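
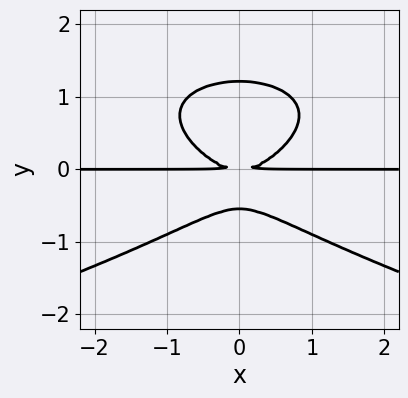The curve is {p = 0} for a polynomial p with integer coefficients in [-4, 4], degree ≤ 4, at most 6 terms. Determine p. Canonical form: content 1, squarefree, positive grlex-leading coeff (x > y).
3*y^4 + 2*x^2*y - 2*y^3 - 2*y^2

Degree: a generic line meets the curve in up to 4 points, so deg p = 4.
Symmetries: it's symmetric under x → −x, forcing even powers of x.
Observable constraints: the visible x-axis segment lies entirely on the curve.
Putting this together gives p.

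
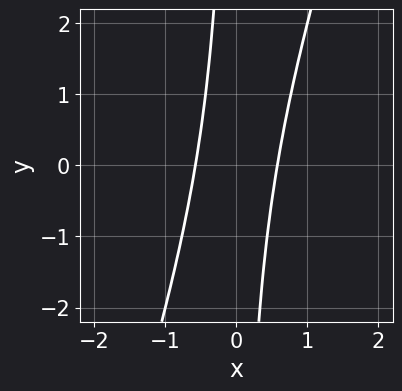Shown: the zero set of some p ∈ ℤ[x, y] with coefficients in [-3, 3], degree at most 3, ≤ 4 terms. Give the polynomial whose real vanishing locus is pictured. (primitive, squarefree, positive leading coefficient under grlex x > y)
1. The degree is 2 — no degree-1 curve has this shape.
2. From the axis intercepts and sections: the curve avoids every integer y-axis point in the box.
3. Assembling these constraints gives the stated polynomial.

3*x^2 - x*y - 1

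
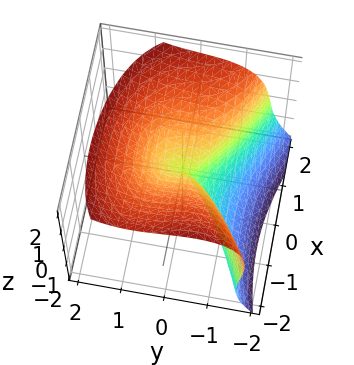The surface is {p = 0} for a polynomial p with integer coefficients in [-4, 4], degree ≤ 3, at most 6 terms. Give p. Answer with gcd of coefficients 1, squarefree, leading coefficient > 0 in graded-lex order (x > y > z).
x*y*z + 3*y^3 - 2*z^3 + 3*x^2

First, the degree is 3 — a generic line meets the surface in up to 3 points.
Next, reading off the gridlines: it crosses the y-axis at the gridline y = 0; it crosses the z-axis at the gridline z = 0; it crosses the x-axis at the gridline x = 0.
Finally, the integer polynomial consistent with all of this is the stated p.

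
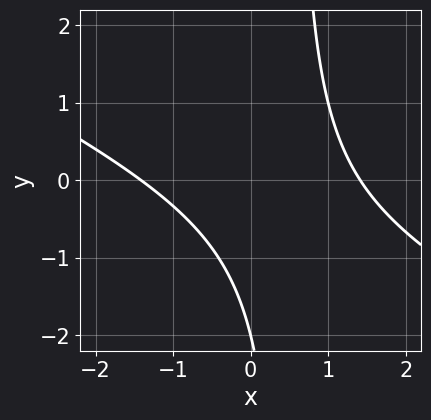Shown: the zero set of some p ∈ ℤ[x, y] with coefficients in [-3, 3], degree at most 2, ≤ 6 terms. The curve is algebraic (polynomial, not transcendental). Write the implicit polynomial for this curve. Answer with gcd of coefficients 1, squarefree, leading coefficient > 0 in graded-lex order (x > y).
x^2 + 2*x*y - y - 2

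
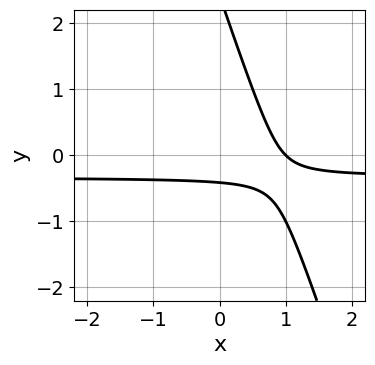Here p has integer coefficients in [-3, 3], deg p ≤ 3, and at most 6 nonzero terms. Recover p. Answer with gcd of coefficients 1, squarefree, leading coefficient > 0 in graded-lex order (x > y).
The degree is 2 — a generic line meets the curve in up to 2 points.
Observable constraints: it meets the x-axis at x = 1 (among the integer gridlines).
Assembling these constraints gives the stated polynomial.

3*x*y + y^2 + x - 2*y - 1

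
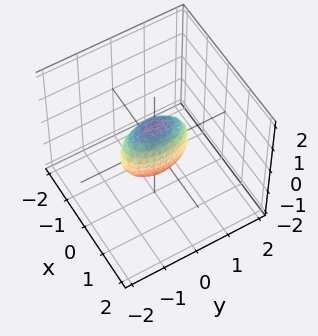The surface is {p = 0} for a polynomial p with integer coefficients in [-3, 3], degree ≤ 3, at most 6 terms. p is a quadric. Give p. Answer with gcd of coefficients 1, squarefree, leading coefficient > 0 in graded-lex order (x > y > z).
3*x^2 + y^2 + z^2 - 1

First, the degree is 2 — a closed, bounded, convex surface; a quadric.
Next, symmetries: the x ↦ −x reflection is a symmetry, so x appears only in even powers; it's symmetric under z → −z, forcing even powers of z; the y ↦ −y reflection is a symmetry, so y appears only in even powers.
Next, observable constraints: among the integer gridlines, it crosses the z-axis at z ∈ {-1, 1}; among the integer gridlines, it crosses the y-axis at y ∈ {-1, 1}.
Finally, together with the visible shape, these determine p as stated.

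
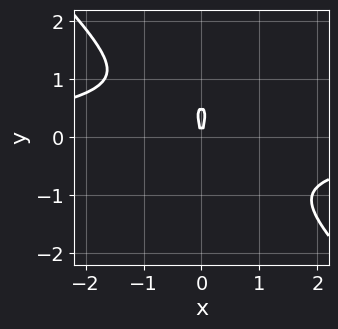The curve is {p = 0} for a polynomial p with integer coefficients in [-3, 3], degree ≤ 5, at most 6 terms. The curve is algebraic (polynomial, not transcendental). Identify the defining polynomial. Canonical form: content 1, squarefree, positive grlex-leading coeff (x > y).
1. The degree is 4 — no degree-3 curve has this shape.
2. Against the integer gridlines: it crosses the y-axis at the gridline y = 0; one x-axis crossing is at x = 0.
3. Together with the visible shape, these determine p as stated.

2*x^3*y + 2*y^4 - y^3 + 3*x^2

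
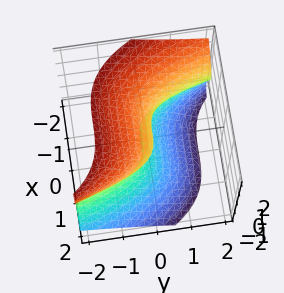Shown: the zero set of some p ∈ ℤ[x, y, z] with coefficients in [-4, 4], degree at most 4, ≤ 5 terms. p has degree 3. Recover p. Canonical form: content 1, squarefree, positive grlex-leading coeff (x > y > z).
2*x^3 + 3*y*z^2 + 3*z^3 + 3*y - 2*z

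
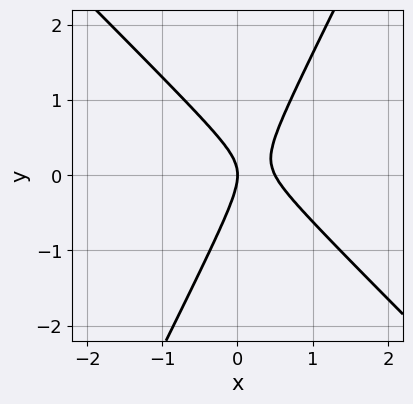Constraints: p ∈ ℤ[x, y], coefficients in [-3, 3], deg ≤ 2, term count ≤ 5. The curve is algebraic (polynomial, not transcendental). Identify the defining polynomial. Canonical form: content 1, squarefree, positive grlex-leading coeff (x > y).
1. Degree: the shape is more complex than any degree-1 curve, so deg p = 2.
2. Against the integer gridlines: it crosses the y-axis at the gridline y = 0; it crosses the x-axis at the gridline x = 0.
3. Assembling these constraints gives the stated polynomial.

2*x^2 + x*y - y^2 - x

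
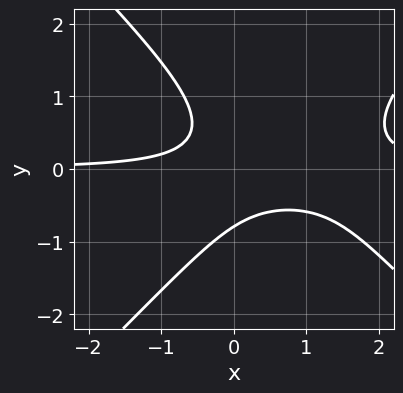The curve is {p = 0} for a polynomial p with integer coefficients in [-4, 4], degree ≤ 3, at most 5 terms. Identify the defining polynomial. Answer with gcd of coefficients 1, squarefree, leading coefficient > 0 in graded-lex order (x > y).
2*x^2*y - 2*y^3 - 3*x*y - 1

First, degree: no degree-2 curve has this shape, so deg p = 3.
Then, checking where it meets the axes: the curve avoids every integer x-axis point in the box.
Finally, fitting integer coefficients to these (and the overall shape) gives p.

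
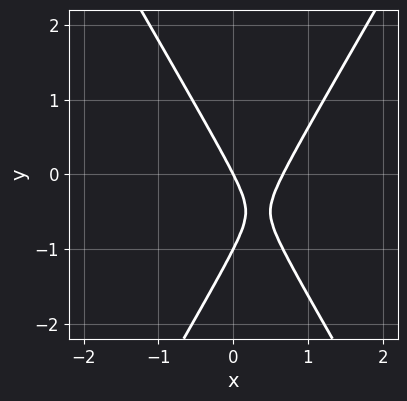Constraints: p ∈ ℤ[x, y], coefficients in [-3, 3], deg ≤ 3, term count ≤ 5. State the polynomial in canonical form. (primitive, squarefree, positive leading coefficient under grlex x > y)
3*x^2 - y^2 - 2*x - y

1. deg p = 2. No degree-1 curve has this shape.
2. Against the integer gridlines: among the integer gridlines, it crosses the y-axis at y ∈ {-1, 0}; one x-axis crossing is at x = 0.
3. Fitting integer coefficients to these (and the overall shape) gives p.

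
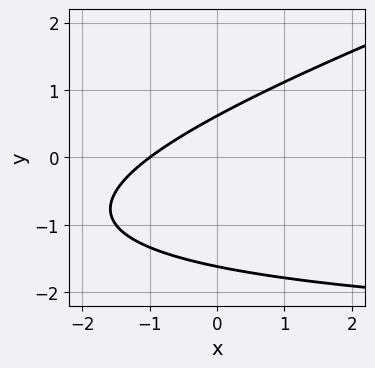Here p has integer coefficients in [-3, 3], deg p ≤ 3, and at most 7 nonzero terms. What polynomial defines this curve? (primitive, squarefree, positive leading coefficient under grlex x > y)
x*y - 3*y^2 + 3*x - 3*y + 3

1. Degree: no degree-1 curve has this shape, so deg p = 2.
2. Against the integer gridlines: it crosses the x-axis at the gridline x = -1.
3. The integer polynomial consistent with all of this is the stated p.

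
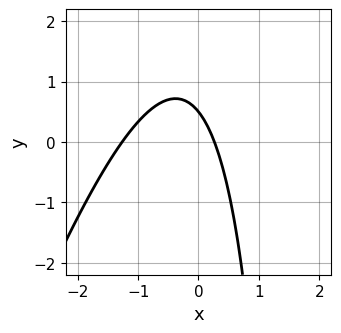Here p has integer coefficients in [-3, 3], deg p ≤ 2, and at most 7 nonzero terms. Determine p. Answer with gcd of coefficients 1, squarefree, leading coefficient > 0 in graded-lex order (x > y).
(a) The degree is 2 — a generic line meets the curve in up to 2 points.
(b) Putting this together gives p.

3*x^2 - x*y + 3*x + 2*y - 1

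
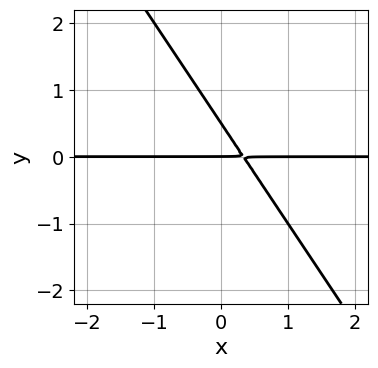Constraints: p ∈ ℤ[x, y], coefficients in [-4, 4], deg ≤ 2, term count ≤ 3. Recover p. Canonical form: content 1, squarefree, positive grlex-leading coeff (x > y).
1. The degree is 2 — the shape is more complex than any degree-1 curve.
2. From the axis intercepts and sections: it crosses the y-axis at the gridline y = 0; the visible x-axis segment lies entirely on the curve.
3. Putting this together gives p.

3*x*y + 2*y^2 - y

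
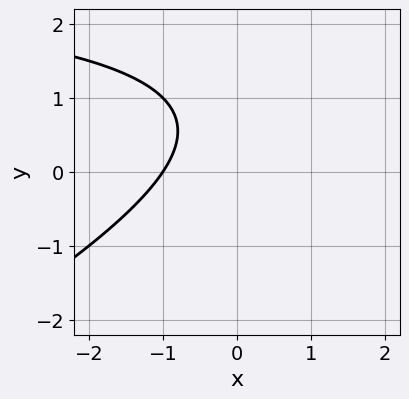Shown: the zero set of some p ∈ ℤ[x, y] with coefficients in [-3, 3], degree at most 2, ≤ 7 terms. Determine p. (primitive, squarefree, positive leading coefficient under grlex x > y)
First, degree: no degree-1 curve has this shape, so deg p = 2.
Then, from the axis intercepts and sections: the curve avoids every integer y-axis point in the box; one x-axis crossing is at x = -1.
Finally, together with the visible shape, these determine p as stated.

x*y - 2*y^2 - 3*x + 3*y - 3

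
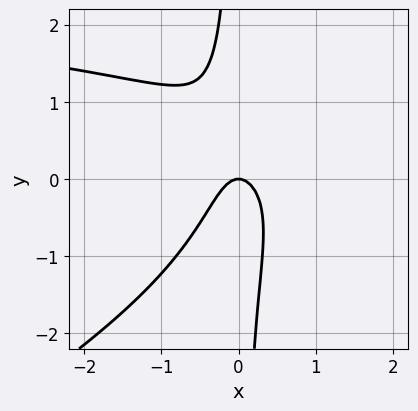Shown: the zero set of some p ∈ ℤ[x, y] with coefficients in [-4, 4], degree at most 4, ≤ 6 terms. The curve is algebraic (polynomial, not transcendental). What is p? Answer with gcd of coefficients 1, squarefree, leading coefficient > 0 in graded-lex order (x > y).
First, degree: a generic line meets the curve in up to 3 points, so deg p = 3.
Next, from the visible intercepts: it meets the x-axis at x = 0 (among the integer gridlines); it meets the y-axis at y = 0 (among the integer gridlines).
Finally, the integer polynomial consistent with all of this is the stated p.

x^2*y - 2*x*y^2 - 3*x^2 - y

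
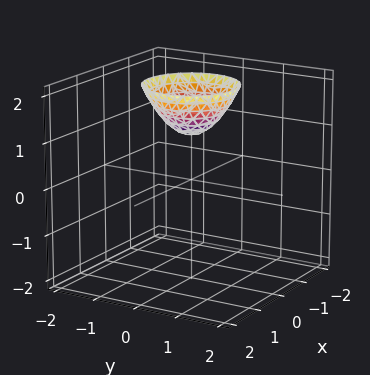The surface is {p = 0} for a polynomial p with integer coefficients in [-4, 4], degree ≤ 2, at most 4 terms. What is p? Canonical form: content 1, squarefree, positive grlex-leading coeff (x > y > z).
(a) Degree: a generic line meets the surface in up to 2 points, so deg p = 2.
(b) By symmetry, the z-axis is an axis of rotation, so x and y enter only as x² + y².
(c) Reading off the gridlines: no y-intercept at any integer in the box; it meets the z-axis at z = 1 (among the integer gridlines).
(d) The integer polynomial consistent with all of this is the stated p.

x^2 + y^2 - z + 1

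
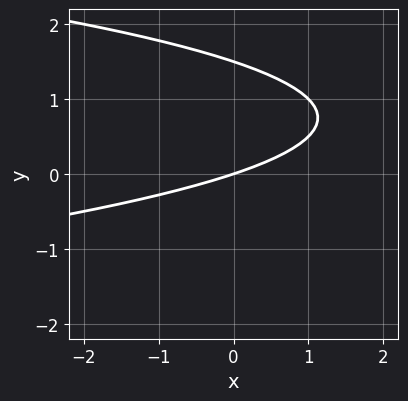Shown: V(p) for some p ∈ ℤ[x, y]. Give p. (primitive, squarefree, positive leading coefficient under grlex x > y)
2*y^2 + x - 3*y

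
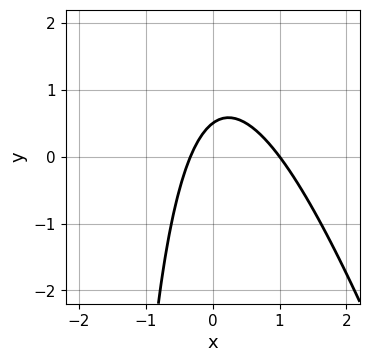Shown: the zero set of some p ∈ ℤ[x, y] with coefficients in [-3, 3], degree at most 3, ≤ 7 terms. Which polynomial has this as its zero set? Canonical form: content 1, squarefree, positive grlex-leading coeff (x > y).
3*x^2 + x*y - 2*x + 2*y - 1

1. deg p = 2. The shape is more complex than any degree-1 curve.
2. Checking where it meets the axes: one x-axis crossing is at x = 1.
3. Assembling these constraints gives the stated polynomial.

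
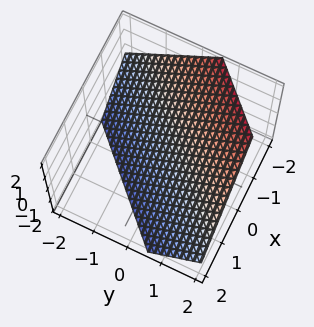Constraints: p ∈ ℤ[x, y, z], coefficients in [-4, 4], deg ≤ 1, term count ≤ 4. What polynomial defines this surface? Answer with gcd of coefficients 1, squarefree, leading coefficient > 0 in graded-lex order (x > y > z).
3*x - 3*y + 3*z + 2

(a) The degree is 1 — the surface is flat (a plane).
(b) The integer polynomial consistent with all of this is the stated p.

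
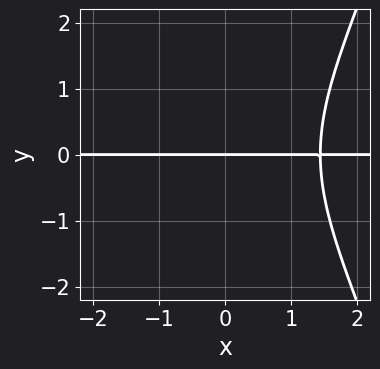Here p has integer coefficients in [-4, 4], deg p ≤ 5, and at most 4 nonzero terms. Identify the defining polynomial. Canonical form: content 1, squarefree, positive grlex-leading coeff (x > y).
1. Degree: a generic line meets the curve in up to 4 points, so deg p = 4.
2. Observable constraints: every point of the x-axis in the box is on the curve; it meets the y-axis at y = 0 (among the integer gridlines).
3. Fitting integer coefficients to these (and the overall shape) gives p.

x^3*y - y^3 - 3*y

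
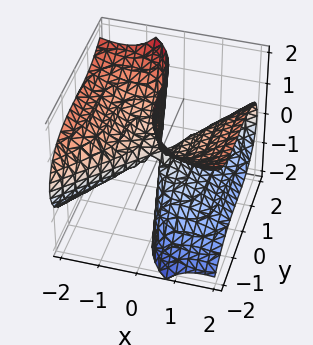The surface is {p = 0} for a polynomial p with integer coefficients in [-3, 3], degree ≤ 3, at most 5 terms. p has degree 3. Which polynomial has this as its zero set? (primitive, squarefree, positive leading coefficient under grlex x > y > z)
1. deg p = 3. No degree-2 surface has this shape.
2. From the axis intercepts and sections: the visible z-axis segment lies entirely on the surface; it crosses the x-axis at the gridline x = 0; it crosses the y-axis at the gridline y = 0.
3. Assembling these constraints gives the stated polynomial.

x^3 - 3*x*z^2 - y^3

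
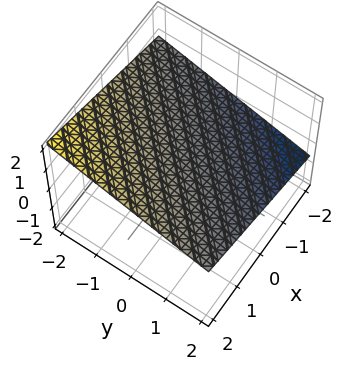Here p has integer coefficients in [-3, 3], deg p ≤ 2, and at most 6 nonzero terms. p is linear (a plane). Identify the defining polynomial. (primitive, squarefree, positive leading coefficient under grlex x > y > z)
x - y - 3*z + 2

1. deg p = 1.
2. From the axis intercepts and sections: one x-axis crossing is at x = -2; one y-axis crossing is at y = 2.
3. Putting this together gives p.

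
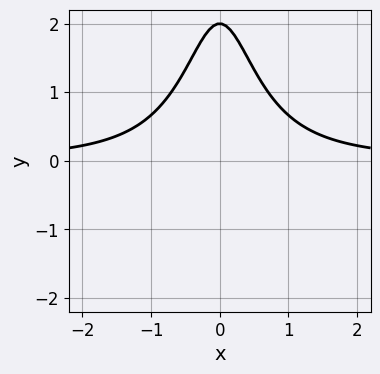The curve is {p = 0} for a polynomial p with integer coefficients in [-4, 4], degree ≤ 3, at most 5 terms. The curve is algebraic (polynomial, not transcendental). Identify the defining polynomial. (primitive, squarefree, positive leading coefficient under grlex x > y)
Degree: a generic line meets the curve in up to 3 points, so deg p = 3.
Symmetries: mirror symmetry x ↦ −x ⇒ only even powers of x.
Reading off the gridlines: it misses every integer gridline on the x-axis; it meets the y-axis at y = 2 (among the integer gridlines).
The integer polynomial consistent with all of this is the stated p.

2*x^2*y + y - 2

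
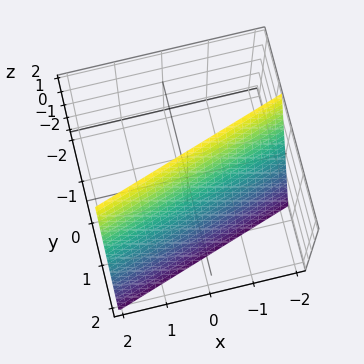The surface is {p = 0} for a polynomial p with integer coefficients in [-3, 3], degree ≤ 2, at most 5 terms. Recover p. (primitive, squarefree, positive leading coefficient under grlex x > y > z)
(a) Degree: every cross-section is a straight line — this is a plane, so deg p = 1.
(b) Observable constraints: one x-axis crossing is at x = -2; it meets the z-axis at z = 2 (among the integer gridlines).
(c) Assembling these constraints gives the stated polynomial.

x - 3*y - z + 2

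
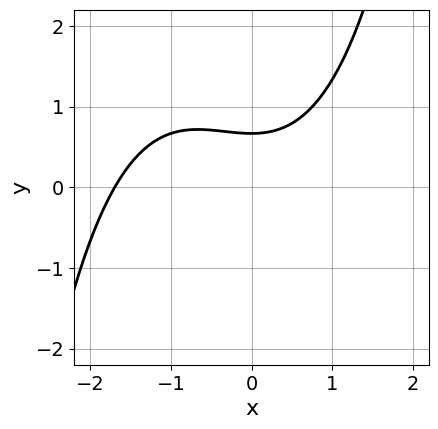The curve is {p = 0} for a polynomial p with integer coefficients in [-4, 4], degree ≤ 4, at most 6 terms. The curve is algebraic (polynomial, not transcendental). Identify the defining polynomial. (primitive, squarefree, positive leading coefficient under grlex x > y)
x^3 + x^2 - 3*y + 2

First, the degree is 3 — no degree-2 curve has this shape.
Finally, putting this together gives p.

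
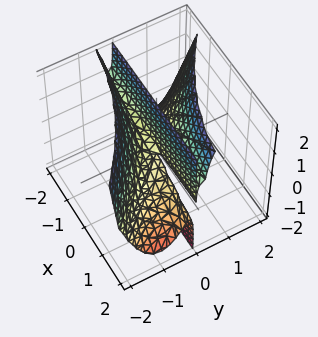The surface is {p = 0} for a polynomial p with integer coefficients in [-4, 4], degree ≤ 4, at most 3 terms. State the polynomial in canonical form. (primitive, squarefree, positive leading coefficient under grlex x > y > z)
3*x*y^2 + 3*y^3 - 2*y*z

(a) Degree: a generic line meets the surface in up to 3 points, so deg p = 3.
(b) From the visible intercepts: the visible z-axis segment lies entirely on the surface; every point of the x-axis in the box is on the surface; one y-axis crossing is at y = 0.
(c) The integer polynomial consistent with all of this is the stated p.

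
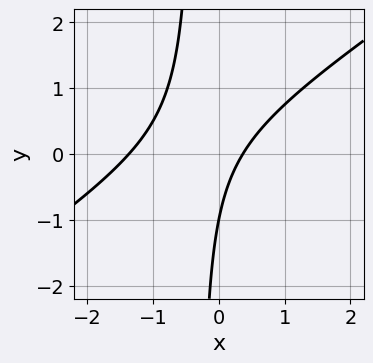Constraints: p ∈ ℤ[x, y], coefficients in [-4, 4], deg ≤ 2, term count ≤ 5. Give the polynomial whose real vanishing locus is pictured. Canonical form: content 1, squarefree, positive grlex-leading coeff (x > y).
(a) deg p = 2.
(b) From the visible intercepts: one y-axis crossing is at y = -1.
(c) Solving for integer coefficients yields p as stated.

2*x^2 - 3*x*y + 2*x - y - 1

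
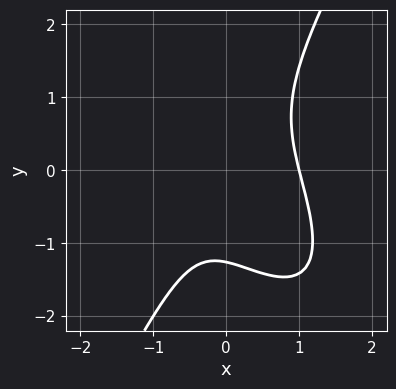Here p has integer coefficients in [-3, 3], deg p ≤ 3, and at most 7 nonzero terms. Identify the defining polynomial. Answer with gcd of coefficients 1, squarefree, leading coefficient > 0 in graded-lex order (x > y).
3*x^3 + 2*x^2*y - y^3 - x - 2

First, degree: no degree-2 curve has this shape, so deg p = 3.
Then, from the visible intercepts: it meets the x-axis at x = 1 (among the integer gridlines).
Finally, putting this together gives p.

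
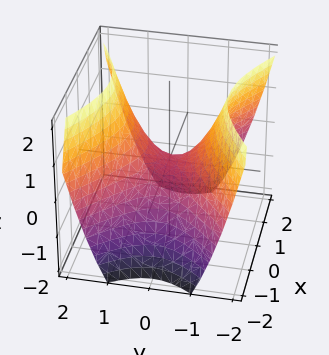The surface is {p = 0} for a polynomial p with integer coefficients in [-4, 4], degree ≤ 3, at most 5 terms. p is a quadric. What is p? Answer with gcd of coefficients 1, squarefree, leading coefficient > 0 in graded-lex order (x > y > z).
2*x^2 - 3*y^2 + 3*z

1. The degree is 2 — a saddle surface; a quadric.
2. Symmetries: mirror symmetry y ↦ −y ⇒ only even powers of y; it's symmetric under x → −x, forcing even powers of x.
3. From the visible intercepts: one z-axis crossing is at z = 0; it meets the x-axis at x = 0 (among the integer gridlines); one y-axis crossing is at y = 0.
4. Matching integer coefficients to the picture gives p.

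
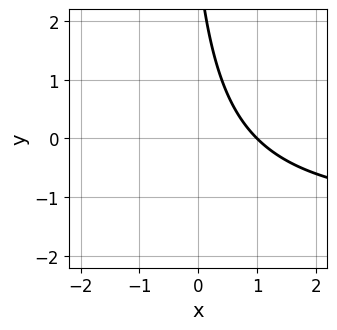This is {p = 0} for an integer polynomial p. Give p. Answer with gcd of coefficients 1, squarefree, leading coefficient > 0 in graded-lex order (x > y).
(a) deg p = 2. A generic line meets the curve in up to 2 points.
(b) Observable constraints: it misses every integer gridline on the y-axis; it crosses the x-axis at the gridline x = 1.
(c) Matching integer coefficients to the picture gives p.

2*x*y + 3*x + y - 3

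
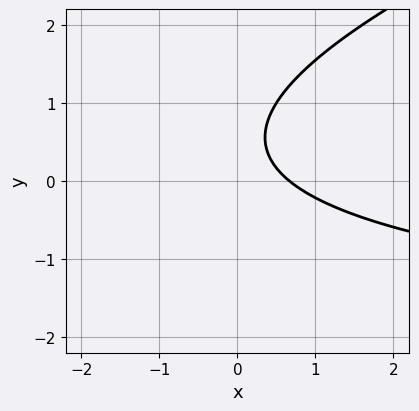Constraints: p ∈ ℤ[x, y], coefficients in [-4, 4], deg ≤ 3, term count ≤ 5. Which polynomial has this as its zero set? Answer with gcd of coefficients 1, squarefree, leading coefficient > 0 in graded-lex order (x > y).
deg p = 2. The shape is more complex than any degree-1 curve.
From the visible intercepts: no y-intercept at any integer in the box.
The integer polynomial consistent with all of this is the stated p.

x*y - 3*y^2 + 3*x + 3*y - 2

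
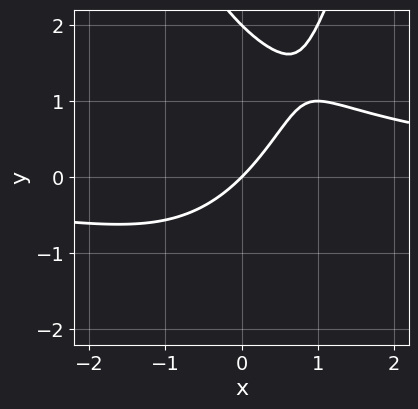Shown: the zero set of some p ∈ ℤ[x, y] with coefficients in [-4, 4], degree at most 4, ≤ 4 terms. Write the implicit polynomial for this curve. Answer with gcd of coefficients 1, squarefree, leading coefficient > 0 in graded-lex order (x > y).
x^2*y - y^2 - 2*x + 2*y

The degree is 3 — a generic line meets the curve in up to 3 points.
From the axis intercepts and sections: the y-axis gridline crossings are at y ∈ {0, 2}; it meets the x-axis at x = 0 (among the integer gridlines).
The integer polynomial consistent with all of this is the stated p.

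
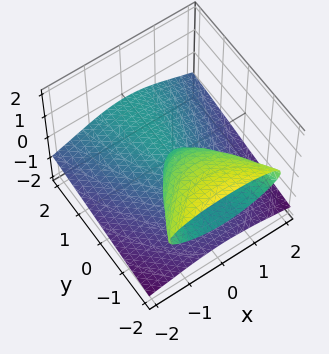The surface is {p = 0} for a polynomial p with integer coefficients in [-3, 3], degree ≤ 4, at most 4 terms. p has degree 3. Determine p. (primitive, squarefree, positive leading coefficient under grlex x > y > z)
3*z^3 + x^2 + 2*y*z - z^2

1. The degree is 3 — no degree-2 surface has this shape.
2. From the axis intercepts and sections: it meets the z-axis at z = 0 (among the integer gridlines); the visible y-axis segment lies entirely on the surface; one x-axis crossing is at x = 0.
3. Solving for integer coefficients yields p as stated.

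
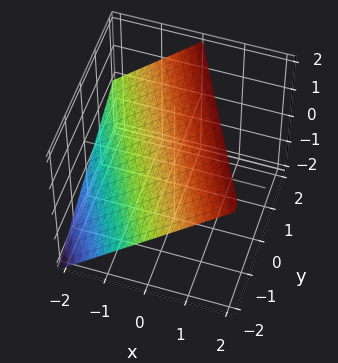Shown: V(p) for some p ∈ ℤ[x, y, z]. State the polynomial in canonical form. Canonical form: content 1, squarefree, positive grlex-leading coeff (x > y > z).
2*x + y - 2*z + 2

(a) deg p = 1. Every cross-section is a straight line — this is a plane.
(b) Reading off the gridlines: it meets the x-axis at x = -1 (among the integer gridlines); it meets the y-axis at y = -2 (among the integer gridlines).
(c) Putting this together gives p. Check: (0, 0, 1) on the z-axis lies on the surface, and p(0, 0, 1) = 0. ✓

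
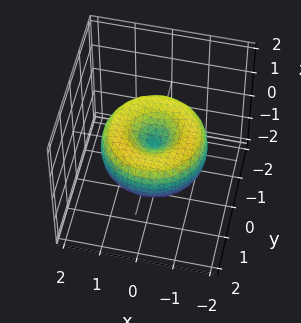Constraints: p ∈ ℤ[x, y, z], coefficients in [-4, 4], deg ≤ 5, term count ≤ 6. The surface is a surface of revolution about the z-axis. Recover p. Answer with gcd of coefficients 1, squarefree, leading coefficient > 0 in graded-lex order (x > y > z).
(a) deg p = 4. The shape is more complex than any degree-3 surface.
(b) Symmetry: every cross-section ⟂ z is a circle, so x, y appear only via x² + y².
(c) Against the integer gridlines: it meets the y-axis at y = 0 (among the integer gridlines); it meets the z-axis at z = 0 (among the integer gridlines).
(d) The integer polynomial consistent with all of this is the stated p.

x^4 + 2*x^2*y^2 + y^4 - 2*x^2 - 2*y^2 + 2*z^2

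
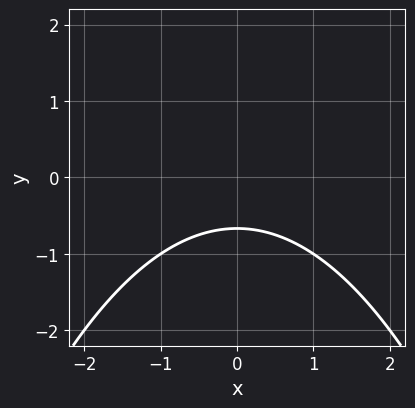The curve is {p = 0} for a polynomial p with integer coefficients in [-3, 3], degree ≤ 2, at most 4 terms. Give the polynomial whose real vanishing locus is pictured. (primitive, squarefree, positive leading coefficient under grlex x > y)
The degree is 2 — no degree-1 curve has this shape.
Symmetries: the x ↦ −x reflection is a symmetry, so x appears only in even powers.
From the axis intercepts and sections: no x-intercept at any integer in the box.
The integer polynomial consistent with all of this is the stated p.

x^2 + 3*y + 2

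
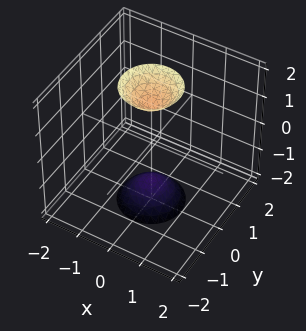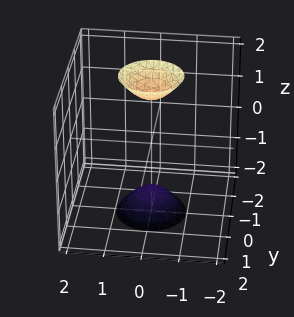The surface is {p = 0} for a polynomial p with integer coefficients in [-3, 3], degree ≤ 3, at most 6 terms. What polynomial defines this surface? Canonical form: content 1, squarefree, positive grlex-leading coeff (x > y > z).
1. I count 2 distinct pieces. They look like related sheets of one shape, so recover p as a whole.
2. Degree: the shape is more complex than any degree-1 surface, so deg p = 2.
3. By symmetry, every cross-section ⟂ z is a circle, so x, y appear only via x² + y².
4. Observable constraints: no y-intercept at any integer in the box; a circular section at z = -2 has radius between 0 and 1; the surface avoids every integer x-axis point in the box.
5. Matching integer coefficients to the picture gives p.

3*x^2 + 3*y^2 - z^2 + 2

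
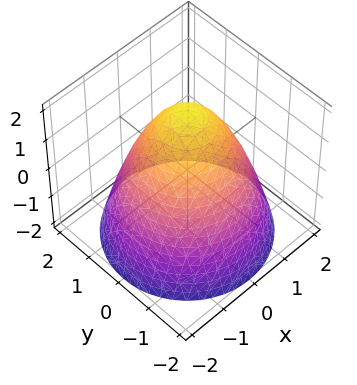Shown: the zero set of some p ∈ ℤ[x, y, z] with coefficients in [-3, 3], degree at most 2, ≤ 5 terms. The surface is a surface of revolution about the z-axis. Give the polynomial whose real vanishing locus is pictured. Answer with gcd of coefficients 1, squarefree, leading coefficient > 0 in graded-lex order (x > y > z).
x^2 + y^2 + z - 2

First, the degree is 2 — a generic line meets the surface in up to 2 points.
Next, symmetry: the z-axis is an axis of rotation, so x and y enter only as x² + y².
Next, from the axis intercepts and sections: a circular section at z = 0 has radius between 1 and 2; one z-axis crossing is at z = 2.
Finally, solving for integer coefficients yields p as stated.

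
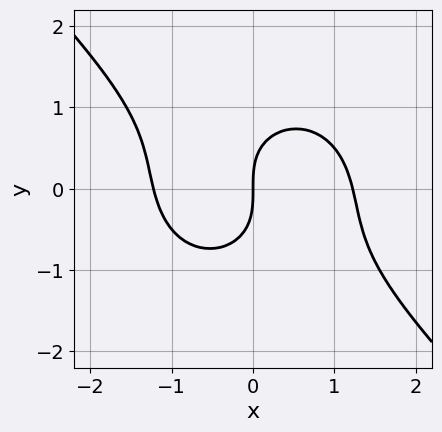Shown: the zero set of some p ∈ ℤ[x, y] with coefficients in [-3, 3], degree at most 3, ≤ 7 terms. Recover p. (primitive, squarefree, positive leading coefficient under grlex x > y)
First, the degree is 3 — no degree-2 curve has this shape.
Next, from the visible intercepts: it meets the x-axis at x = 0 (among the integer gridlines); it crosses the y-axis at the gridline y = 0.
Finally, these observations pin down the coefficients.

2*x^3 + x^2*y + x*y^2 + 2*y^3 - 3*x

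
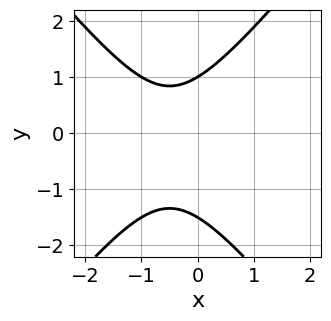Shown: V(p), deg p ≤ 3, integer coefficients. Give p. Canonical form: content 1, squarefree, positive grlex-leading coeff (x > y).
(a) deg p = 2. A generic line meets the curve in up to 2 points.
(b) Checking where it meets the axes: no x-intercept at any integer in the box; it meets the y-axis at y = 1 (among the integer gridlines).
(c) Fitting integer coefficients to these (and the overall shape) gives p.

3*x^2 - 2*y^2 + 3*x - y + 3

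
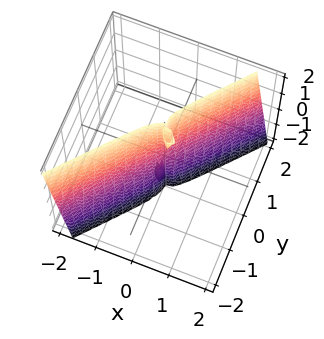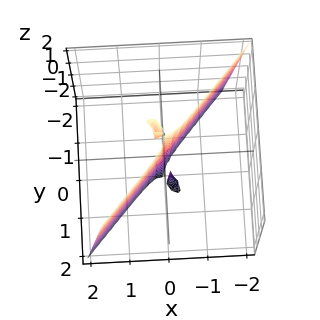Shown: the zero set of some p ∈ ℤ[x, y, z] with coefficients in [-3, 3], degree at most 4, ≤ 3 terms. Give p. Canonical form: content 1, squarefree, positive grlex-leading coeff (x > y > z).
3*x^3 + x*y*z - 2*y^3

1. The picture has 3 separate pieces. They look like related sheets of one shape, so recover p as a whole.
2. The degree is 3 — the shape is more complex than any degree-2 surface.
3. From the axis intercepts and sections: every point of the z-axis in the box is on the surface; one y-axis crossing is at y = 0; it meets the x-axis at x = 0 (among the integer gridlines).
4. The integer polynomial consistent with all of this is the stated p.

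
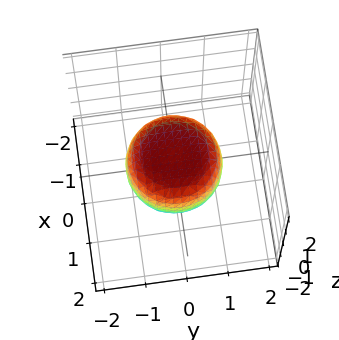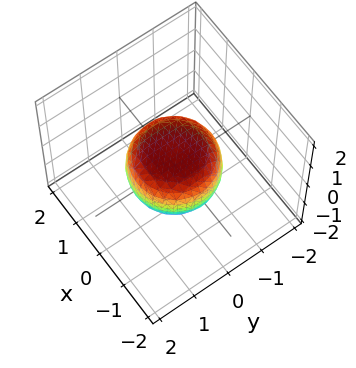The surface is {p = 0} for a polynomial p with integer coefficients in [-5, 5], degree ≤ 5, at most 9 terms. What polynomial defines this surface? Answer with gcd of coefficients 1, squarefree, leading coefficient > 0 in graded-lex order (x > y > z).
2*x^4 + 4*x^2*y^2 + 2*y^4 - x^2 - y^2 + 3*z^2 - 2

deg p = 4. A generic line meets the surface in up to 4 points.
Symmetry: every cross-section ⟂ z is a circle, so x, y appear only via x² + y².
From the visible intercepts: a circular section at z = 0 has radius between 1 and 2.
These observations pin down the coefficients.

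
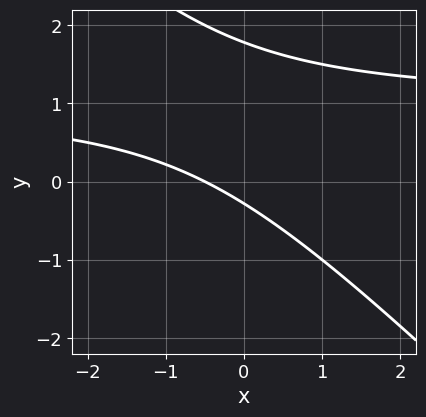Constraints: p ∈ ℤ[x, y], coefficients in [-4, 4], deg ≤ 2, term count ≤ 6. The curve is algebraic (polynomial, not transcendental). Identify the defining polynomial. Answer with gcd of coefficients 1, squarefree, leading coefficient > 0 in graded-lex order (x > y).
The degree is 2 — no degree-1 curve has this shape.
Solving for integer coefficients yields p as stated.

2*x*y + 2*y^2 - 2*x - 3*y - 1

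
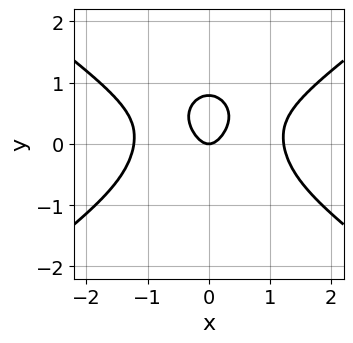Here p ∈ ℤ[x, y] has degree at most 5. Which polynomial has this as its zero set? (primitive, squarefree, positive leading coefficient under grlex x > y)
2*x^4 - 3*x^2*y^2 - 2*y^4 - 3*x^2 + y

The degree is 4 — no degree-3 curve has this shape.
Symmetries: mirror symmetry x ↦ −x ⇒ only even powers of x.
Against the integer gridlines: one x-axis crossing is at x = 0; it meets the y-axis at y = 0 (among the integer gridlines).
Assembling these constraints gives the stated polynomial.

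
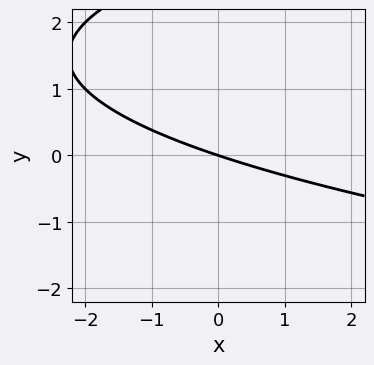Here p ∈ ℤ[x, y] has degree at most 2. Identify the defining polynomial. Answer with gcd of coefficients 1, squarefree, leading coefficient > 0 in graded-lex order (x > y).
(a) deg p = 2.
(b) From the visible intercepts: one y-axis crossing is at y = 0; it crosses the x-axis at the gridline x = 0.
(c) Matching integer coefficients to the picture gives p.

y^2 - x - 3*y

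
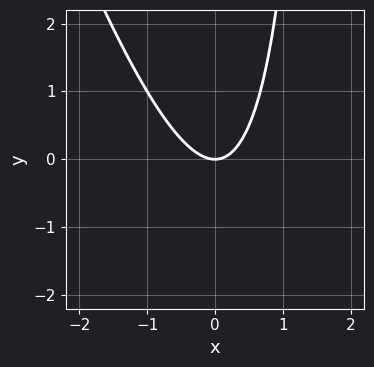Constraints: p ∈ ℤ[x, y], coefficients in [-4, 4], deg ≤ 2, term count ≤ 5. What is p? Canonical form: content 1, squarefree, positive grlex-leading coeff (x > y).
3*x^2 + x*y - 2*y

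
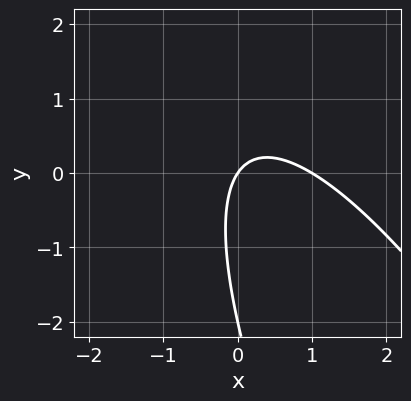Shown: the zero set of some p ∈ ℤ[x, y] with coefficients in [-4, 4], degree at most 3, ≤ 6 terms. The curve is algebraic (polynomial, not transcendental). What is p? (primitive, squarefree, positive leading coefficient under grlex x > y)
3*x^2 + 3*x*y + y^2 - 3*x + 2*y

(a) deg p = 2. No degree-1 curve has this shape.
(b) From the axis intercepts and sections: among the integer gridlines, it crosses the x-axis at x ∈ {0, 1}; the y-axis gridline crossings are at y ∈ {-2, 0}.
(c) Together with the visible shape, these determine p as stated.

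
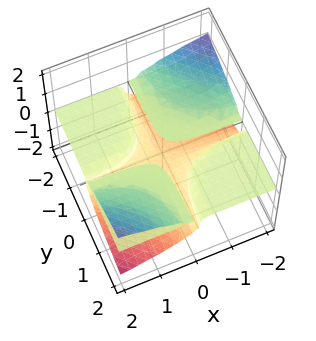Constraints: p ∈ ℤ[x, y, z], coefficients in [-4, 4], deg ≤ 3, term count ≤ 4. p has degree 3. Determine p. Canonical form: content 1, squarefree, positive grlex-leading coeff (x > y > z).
x*y*z - 3*z^3 - 2*z^2

1. I count 3 distinct pieces. Treating them together as one polynomial.
2. deg p = 3. The shape is more complex than any degree-2 surface.
3. From the visible intercepts: every point of the y-axis in the box is on the surface; every point of the x-axis in the box is on the surface.
4. Matching integer coefficients to the picture gives p.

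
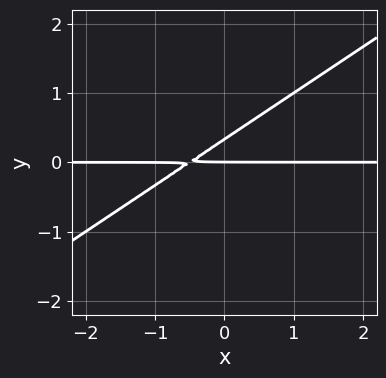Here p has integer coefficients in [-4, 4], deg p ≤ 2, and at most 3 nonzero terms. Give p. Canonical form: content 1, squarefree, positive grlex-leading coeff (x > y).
2*x*y - 3*y^2 + y

1. Degree: the shape is more complex than any degree-1 curve, so deg p = 2.
2. From the axis intercepts and sections: every point of the x-axis in the box is on the curve; one y-axis crossing is at y = 0.
3. Putting this together gives p.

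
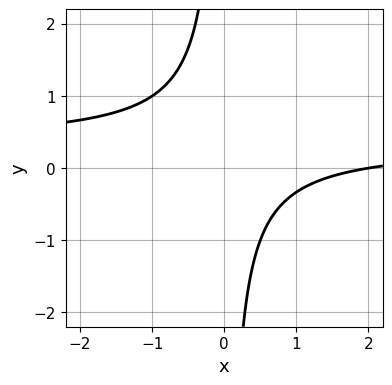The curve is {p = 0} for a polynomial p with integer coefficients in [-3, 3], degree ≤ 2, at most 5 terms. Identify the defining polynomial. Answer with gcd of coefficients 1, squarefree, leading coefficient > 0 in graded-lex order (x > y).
(a) Degree: no degree-1 curve has this shape, so deg p = 2.
(b) Checking where it meets the axes: it meets the x-axis at x = 2 (among the integer gridlines); no y-intercept at any integer in the box.
(c) Fitting integer coefficients to these (and the overall shape) gives p.

3*x*y - x + 2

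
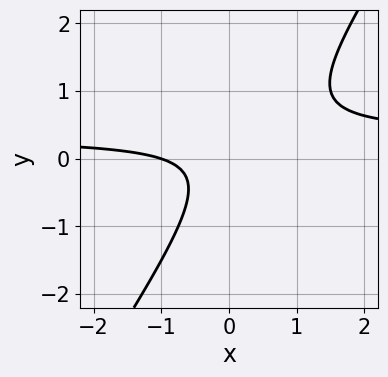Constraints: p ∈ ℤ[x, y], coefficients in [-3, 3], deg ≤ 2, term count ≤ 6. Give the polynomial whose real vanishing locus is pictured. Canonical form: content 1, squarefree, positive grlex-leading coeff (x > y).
Degree: a generic line meets the curve in up to 2 points, so deg p = 2.
Against the integer gridlines: it misses every integer gridline on the y-axis; it crosses the x-axis at the gridline x = -1.
Solving for integer coefficients yields p as stated.

3*x*y - 2*y^2 - x - 1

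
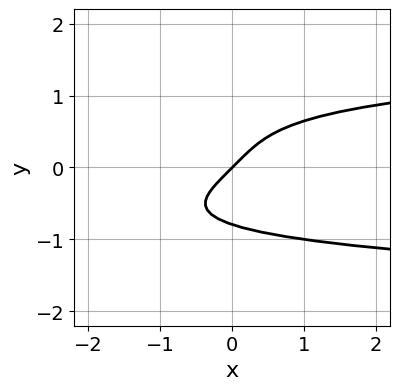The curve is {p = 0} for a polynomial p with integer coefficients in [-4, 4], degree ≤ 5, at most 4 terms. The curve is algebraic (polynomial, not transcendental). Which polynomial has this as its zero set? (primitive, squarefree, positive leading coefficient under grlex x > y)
deg p = 4. A generic line meets the curve in up to 4 points.
Reading off the gridlines: one x-axis crossing is at x = 0; it crosses the y-axis at the gridline y = 0.
Solving for integer coefficients yields p as stated.

2*y^4 - x + y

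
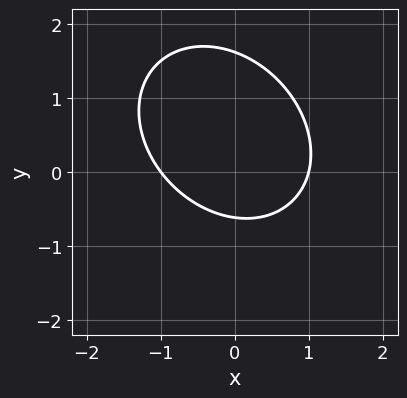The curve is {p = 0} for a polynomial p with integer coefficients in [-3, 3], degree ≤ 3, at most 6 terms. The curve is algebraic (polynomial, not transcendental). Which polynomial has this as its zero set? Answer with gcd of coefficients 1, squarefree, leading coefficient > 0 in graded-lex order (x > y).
deg p = 2.
From the axis intercepts and sections: among the integer gridlines, it crosses the x-axis at x ∈ {-1, 1}.
Putting this together gives p.

2*x^2 + x*y + 2*y^2 - 2*y - 2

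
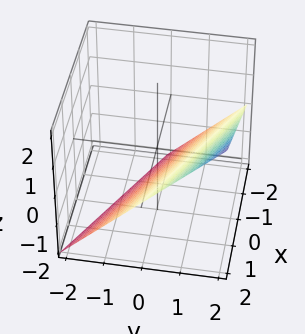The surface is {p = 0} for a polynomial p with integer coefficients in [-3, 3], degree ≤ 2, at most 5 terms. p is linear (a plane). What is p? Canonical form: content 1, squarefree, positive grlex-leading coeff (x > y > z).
First, degree: the surface is flat (a plane), so deg p = 1.
Then, observable constraints: one z-axis crossing is at z = -1; one y-axis crossing is at y = 1; it crosses the x-axis at the gridline x = 2.
Finally, putting this together gives p.

x + 2*y - 2*z - 2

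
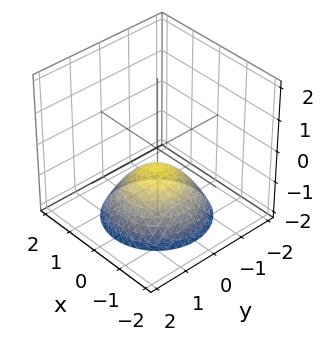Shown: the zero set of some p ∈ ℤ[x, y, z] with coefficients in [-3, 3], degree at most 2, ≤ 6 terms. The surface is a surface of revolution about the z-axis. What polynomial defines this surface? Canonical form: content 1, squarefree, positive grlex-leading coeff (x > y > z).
deg p = 2.
Symmetries: every cross-section ⟂ z is a circle, so x, y appear only via x² + y².
Reading off the gridlines: no x-intercept at any integer in the box; it misses every integer gridline on the y-axis.
Matching integer coefficients to the picture gives p.

2*x^2 + 2*y^2 + 3*z + 2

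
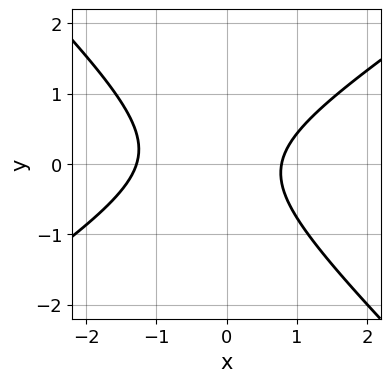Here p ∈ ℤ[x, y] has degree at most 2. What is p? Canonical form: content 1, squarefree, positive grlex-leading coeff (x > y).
2*x^2 - x*y - 3*y^2 + x - 2

1. Degree: no degree-1 curve has this shape, so deg p = 2.
2. Against the integer gridlines: it misses every integer gridline on the y-axis.
3. Fitting integer coefficients to these (and the overall shape) gives p.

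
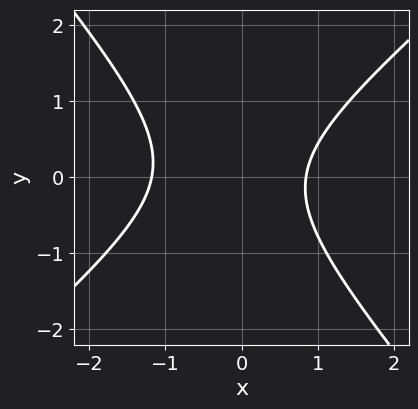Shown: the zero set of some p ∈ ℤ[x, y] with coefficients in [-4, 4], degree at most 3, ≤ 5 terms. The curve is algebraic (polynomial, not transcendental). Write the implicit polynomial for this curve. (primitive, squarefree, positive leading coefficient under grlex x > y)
First, degree: the shape is more complex than any degree-1 curve, so deg p = 2.
Then, from the axis intercepts and sections: the curve avoids every integer y-axis point in the box.
Finally, solving for integer coefficients yields p as stated.

3*x^2 - x*y - 3*y^2 + x - 3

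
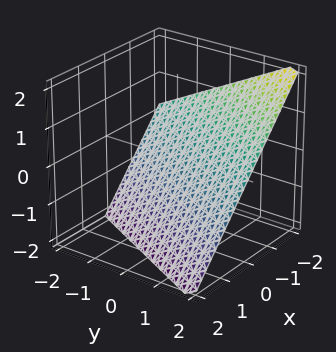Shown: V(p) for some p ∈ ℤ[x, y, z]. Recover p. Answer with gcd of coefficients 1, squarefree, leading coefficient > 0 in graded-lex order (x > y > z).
First, the degree is 1 — the surface is flat (a plane).
Then, observable constraints: it crosses the y-axis at the gridline y = 2; one z-axis crossing is at z = -1; it meets the x-axis at x = -1 (among the integer gridlines).
Finally, the integer polynomial consistent with all of this is the stated p.

2*x - y + 2*z + 2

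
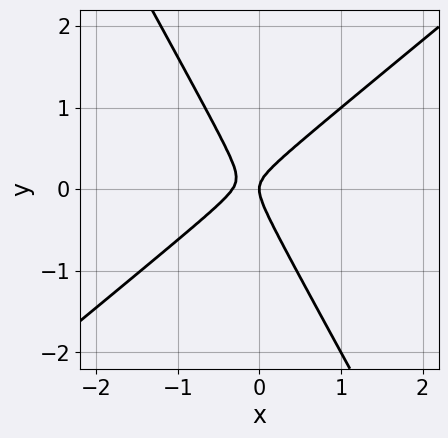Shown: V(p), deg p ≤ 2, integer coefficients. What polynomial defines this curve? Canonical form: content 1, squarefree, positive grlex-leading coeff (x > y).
3*x^2 - 2*x*y - 2*y^2 + x

The degree is 2 — no degree-1 curve has this shape.
From the axis intercepts and sections: it crosses the y-axis at the gridline y = 0; one x-axis crossing is at x = 0.
Fitting integer coefficients to these (and the overall shape) gives p.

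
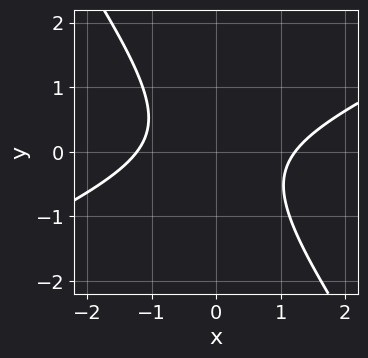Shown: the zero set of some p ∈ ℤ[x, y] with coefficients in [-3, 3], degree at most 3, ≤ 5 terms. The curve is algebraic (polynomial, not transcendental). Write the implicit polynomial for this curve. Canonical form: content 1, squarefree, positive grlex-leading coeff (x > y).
2*x^2 - 3*x*y - 3*y^2 - 3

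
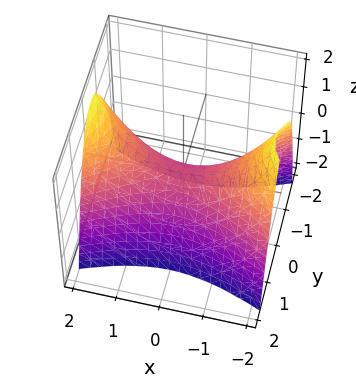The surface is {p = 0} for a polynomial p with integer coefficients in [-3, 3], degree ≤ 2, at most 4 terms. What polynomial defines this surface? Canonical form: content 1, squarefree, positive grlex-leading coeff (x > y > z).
x^2 - 3*y^2 - 2*z

First, the degree is 2 — a hyperbolic paraboloid; a quadric.
Then, symmetries: the x ↦ −x reflection is a symmetry, so x appears only in even powers; the y ↦ −y reflection is a symmetry, so y appears only in even powers.
Then, from the axis intercepts and sections: one y-axis crossing is at y = 0; it crosses the z-axis at the gridline z = 0; one x-axis crossing is at x = 0.
Finally, matching integer coefficients to the picture gives p.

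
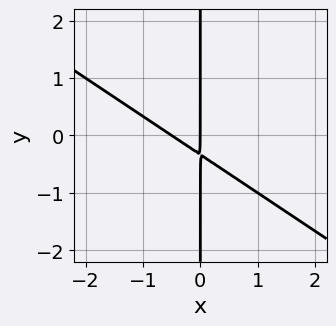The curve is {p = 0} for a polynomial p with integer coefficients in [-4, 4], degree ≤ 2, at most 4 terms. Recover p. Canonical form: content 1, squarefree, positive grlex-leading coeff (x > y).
2*x^2 + 3*x*y + x

(a) Degree: the shape is more complex than any degree-1 curve, so deg p = 2.
(b) From the visible intercepts: every point of the y-axis in the box is on the curve; one x-axis crossing is at x = 0.
(c) Fitting integer coefficients to these (and the overall shape) gives p.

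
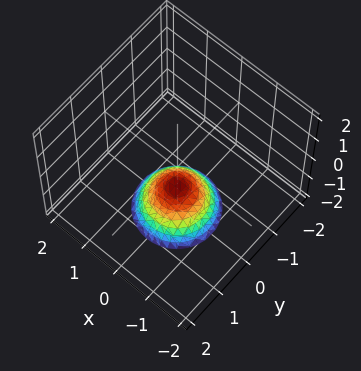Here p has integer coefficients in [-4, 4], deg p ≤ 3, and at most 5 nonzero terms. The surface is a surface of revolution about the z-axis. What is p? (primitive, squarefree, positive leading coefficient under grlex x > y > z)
x^2 + y^2 + z + 1

First, the degree is 2 — the shape is more complex than any degree-1 surface.
Next, symmetries: the z-axis is an axis of rotation, so x and y enter only as x² + y².
Next, observable constraints: one z-axis crossing is at z = -1; no y-intercept at any integer in the box.
Finally, these observations pin down the coefficients.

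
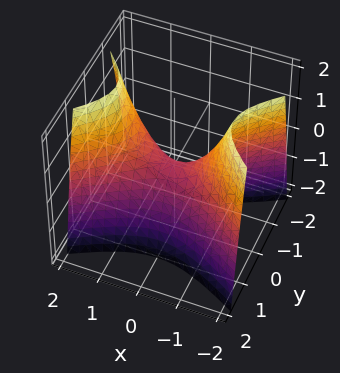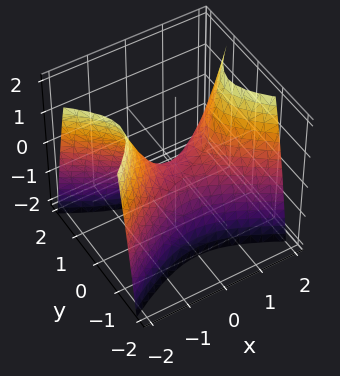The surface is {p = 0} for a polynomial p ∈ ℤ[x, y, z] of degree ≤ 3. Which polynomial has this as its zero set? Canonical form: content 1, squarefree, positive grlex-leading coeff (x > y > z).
First, degree: a hyperbolic paraboloid; a quadric, so deg p = 2.
Next, symmetries: mirror symmetry y ↦ −y ⇒ only even powers of y; mirror symmetry x ↦ −x ⇒ only even powers of x.
Next, against the integer gridlines: one z-axis crossing is at z = 0; one x-axis crossing is at x = 0; it crosses the y-axis at the gridline y = 0.
Finally, putting this together gives p.

x^2 - 2*y^2 - z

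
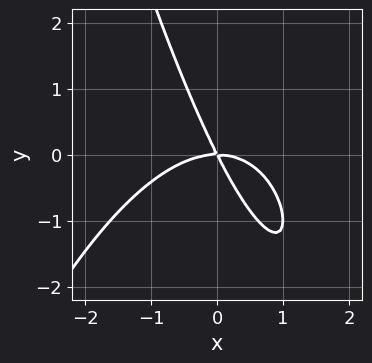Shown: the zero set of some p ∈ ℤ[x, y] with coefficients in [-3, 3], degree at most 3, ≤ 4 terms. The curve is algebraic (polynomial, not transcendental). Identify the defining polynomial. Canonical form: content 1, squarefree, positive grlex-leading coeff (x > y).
x^3 + 2*x*y + y^2

(a) The degree is 3 — no degree-2 curve has this shape.
(b) Checking where it meets the axes: it meets the y-axis at y = 0 (among the integer gridlines); it meets the x-axis at x = 0 (among the integer gridlines).
(c) The integer polynomial consistent with all of this is the stated p.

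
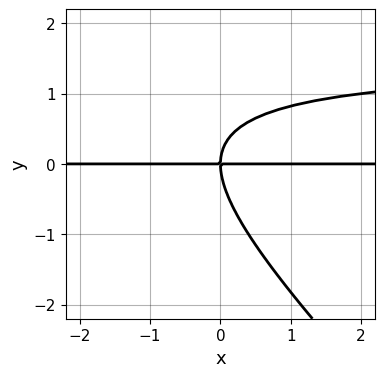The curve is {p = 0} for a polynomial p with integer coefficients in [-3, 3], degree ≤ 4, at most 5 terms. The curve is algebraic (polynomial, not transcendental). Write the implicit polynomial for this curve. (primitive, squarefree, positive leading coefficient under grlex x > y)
deg p = 3.
Reading off the gridlines: it crosses the y-axis at the gridline y = 0; the visible x-axis segment lies entirely on the curve.
Fitting integer coefficients to these (and the overall shape) gives p.

2*x*y^2 + 2*y^3 - 3*x*y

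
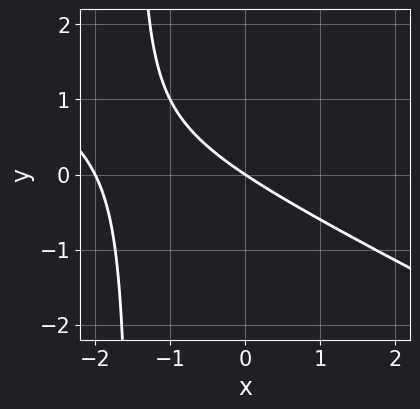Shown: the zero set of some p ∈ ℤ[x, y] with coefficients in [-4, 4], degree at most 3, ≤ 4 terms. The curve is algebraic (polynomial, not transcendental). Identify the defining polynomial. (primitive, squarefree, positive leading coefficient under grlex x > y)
x^2 + 2*x*y + 2*x + 3*y

1. Degree: a generic line meets the curve in up to 2 points, so deg p = 2.
2. Checking where it meets the axes: it crosses the y-axis at the gridline y = 0; among the integer gridlines, it crosses the x-axis at x ∈ {-2, 0}.
3. Assembling these constraints gives the stated polynomial.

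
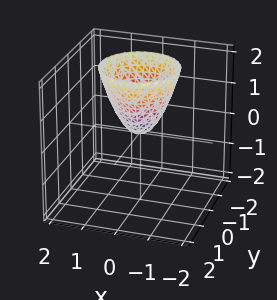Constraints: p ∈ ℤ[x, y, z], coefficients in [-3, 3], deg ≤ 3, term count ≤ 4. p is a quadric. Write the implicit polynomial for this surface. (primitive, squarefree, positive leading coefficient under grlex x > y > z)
3*x^2 + 3*y^2 - 2*z

1. Degree: a single bowl opening along one axis; a quadric, so deg p = 2.
2. Symmetry: every cross-section ⟂ z is a circle, so x, y appear only via x² + y².
3. Checking where it meets the axes: a circular section at z = 1 has radius between 0 and 1; it meets the z-axis at z = 0 (among the integer gridlines); it crosses the x-axis at the gridline x = 0.
4. The integer polynomial consistent with all of this is the stated p.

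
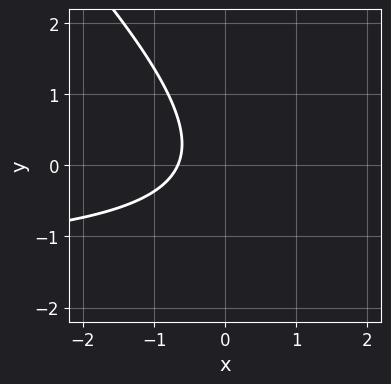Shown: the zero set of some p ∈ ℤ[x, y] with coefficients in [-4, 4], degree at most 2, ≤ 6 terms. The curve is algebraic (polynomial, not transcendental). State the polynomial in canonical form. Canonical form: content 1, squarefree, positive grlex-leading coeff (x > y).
2*x*y + 2*y^2 + 3*x + 2

1. Degree: the shape is more complex than any degree-1 curve, so deg p = 2.
2. From the visible intercepts: the curve avoids every integer y-axis point in the box.
3. Together with the visible shape, these determine p as stated.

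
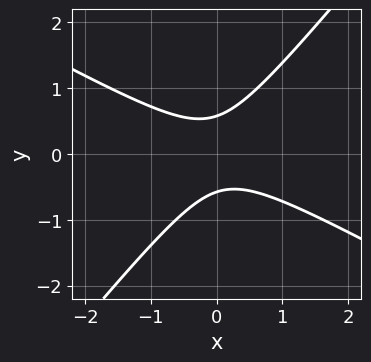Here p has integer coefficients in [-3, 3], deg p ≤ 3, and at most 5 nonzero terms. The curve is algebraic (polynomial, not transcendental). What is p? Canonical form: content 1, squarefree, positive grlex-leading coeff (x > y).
First, deg p = 2. No degree-1 curve has this shape.
Then, from the visible intercepts: it misses every integer gridline on the x-axis.
Finally, fitting integer coefficients to these (and the overall shape) gives p.

2*x^2 + 2*x*y - 3*y^2 + 1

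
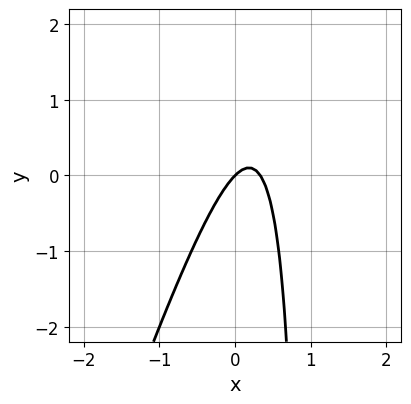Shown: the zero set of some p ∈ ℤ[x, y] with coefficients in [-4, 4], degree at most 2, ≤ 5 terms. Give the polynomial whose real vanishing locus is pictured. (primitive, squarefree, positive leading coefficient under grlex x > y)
3*x^2 - x*y - x + y

(a) Degree: no degree-1 curve has this shape, so deg p = 2.
(b) Reading off the gridlines: it crosses the y-axis at the gridline y = 0; it meets the x-axis at x = 0 (among the integer gridlines).
(c) Together with the visible shape, these determine p as stated.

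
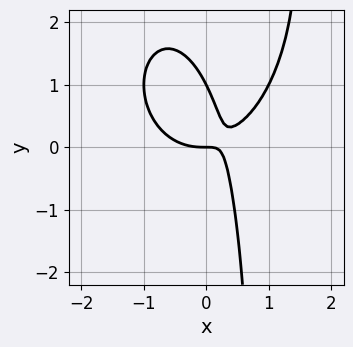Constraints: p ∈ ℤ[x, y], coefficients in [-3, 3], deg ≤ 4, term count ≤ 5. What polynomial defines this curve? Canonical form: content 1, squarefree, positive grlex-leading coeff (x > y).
2*x^3 + x*y^2 - 3*x*y - y^2 + y

The degree is 3 — the shape is more complex than any degree-2 curve.
From the axis intercepts and sections: it crosses the x-axis at the gridline x = 0; the y-axis gridline crossings are at y ∈ {0, 1}.
Assembling these constraints gives the stated polynomial.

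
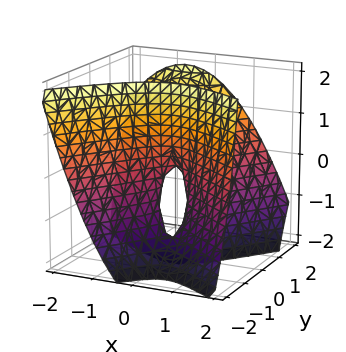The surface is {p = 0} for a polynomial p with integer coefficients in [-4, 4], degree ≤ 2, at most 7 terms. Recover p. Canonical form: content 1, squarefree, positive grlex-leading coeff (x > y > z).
3*x^2 + 2*x*y - 3*y^2 + 3*y*z + z

deg p = 2. The shape is more complex than any degree-1 surface.
Against the integer gridlines: it crosses the z-axis at the gridline z = 0; one y-axis crossing is at y = 0.
Solving for integer coefficients yields p as stated.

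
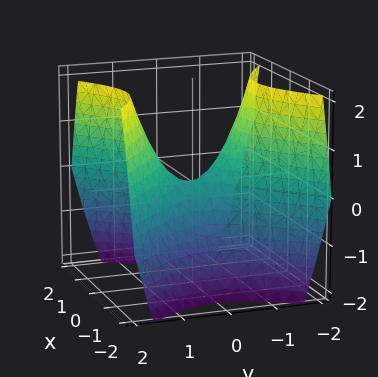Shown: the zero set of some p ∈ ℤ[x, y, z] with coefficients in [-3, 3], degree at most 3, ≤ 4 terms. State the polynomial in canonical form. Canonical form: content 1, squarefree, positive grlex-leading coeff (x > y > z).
x^2 - y^2 + z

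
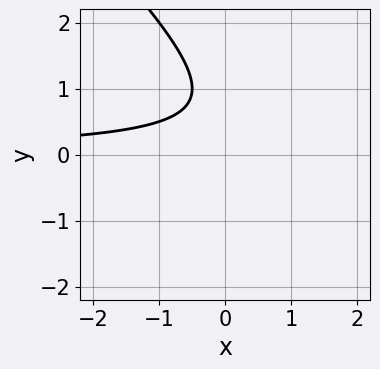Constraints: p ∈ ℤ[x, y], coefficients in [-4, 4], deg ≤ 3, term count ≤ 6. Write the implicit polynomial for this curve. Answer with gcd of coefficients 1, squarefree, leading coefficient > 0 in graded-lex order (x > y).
1. Degree: the shape is more complex than any degree-1 curve, so deg p = 2.
2. Against the integer gridlines: it misses every integer gridline on the y-axis; the curve avoids every integer x-axis point in the box.
3. Together with the visible shape, these determine p as stated.

2*x*y + 2*y^2 - 3*y + 2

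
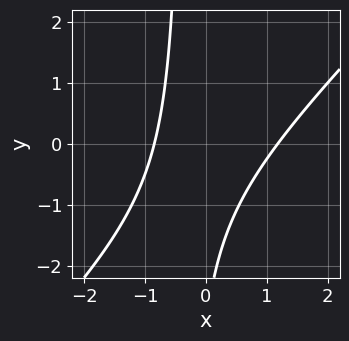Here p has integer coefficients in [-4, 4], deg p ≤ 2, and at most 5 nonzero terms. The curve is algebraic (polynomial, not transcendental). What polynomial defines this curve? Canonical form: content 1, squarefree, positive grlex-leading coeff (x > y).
3*x^2 - 3*x*y - x - y - 3

First, degree: the shape is more complex than any degree-1 curve, so deg p = 2.
Then, observable constraints: it misses every integer gridline on the y-axis.
Finally, putting this together gives p.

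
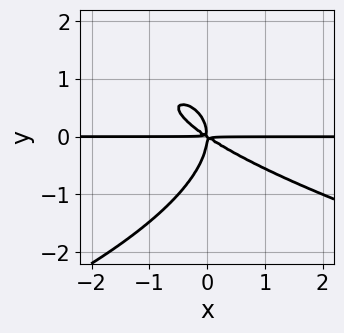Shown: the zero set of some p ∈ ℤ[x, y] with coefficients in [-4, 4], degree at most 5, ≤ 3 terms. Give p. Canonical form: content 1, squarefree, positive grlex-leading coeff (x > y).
The degree is 4 — a generic line meets the curve in up to 4 points.
From the visible intercepts: the visible x-axis segment lies entirely on the curve.
These observations pin down the coefficients.

2*y^4 + 2*x^2*y + 3*x*y^2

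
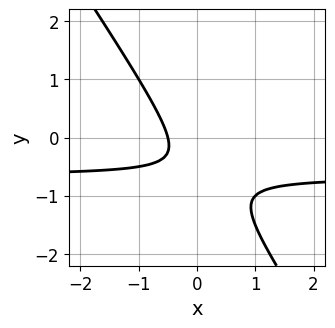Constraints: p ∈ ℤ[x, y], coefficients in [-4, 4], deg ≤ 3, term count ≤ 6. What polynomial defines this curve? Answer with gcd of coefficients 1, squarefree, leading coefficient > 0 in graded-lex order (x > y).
(a) Degree: no degree-1 curve has this shape, so deg p = 2.
(b) Reading off the gridlines: no y-intercept at any integer in the box.
(c) Solving for integer coefficients yields p as stated.

3*x*y + 2*y^2 + 2*x + 2*y + 1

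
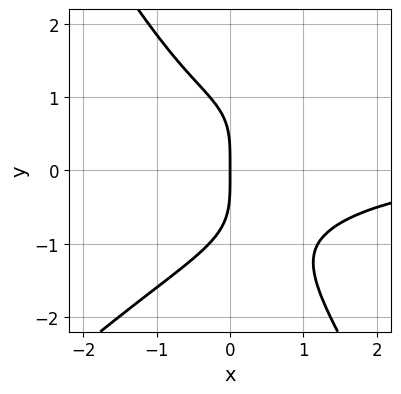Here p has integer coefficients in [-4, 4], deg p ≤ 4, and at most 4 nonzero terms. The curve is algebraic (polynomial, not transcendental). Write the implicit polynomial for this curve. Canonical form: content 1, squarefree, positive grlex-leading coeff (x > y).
x^3*y - 2*x^2*y^2 + y^4 + 3*x

First, the degree is 4 — the shape is more complex than any degree-3 curve.
Next, checking where it meets the axes: it meets the x-axis at x = 0 (among the integer gridlines); one y-axis crossing is at y = 0.
Finally, these observations pin down the coefficients.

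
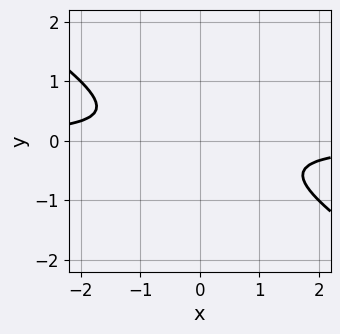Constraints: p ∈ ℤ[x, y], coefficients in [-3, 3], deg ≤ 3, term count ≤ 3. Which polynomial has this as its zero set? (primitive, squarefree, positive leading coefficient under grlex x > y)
2*x*y + 3*y^2 + 1

Degree: no degree-1 curve has this shape, so deg p = 2.
Reading off the gridlines: it misses every integer gridline on the x-axis; it misses every integer gridline on the y-axis.
Matching integer coefficients to the picture gives p.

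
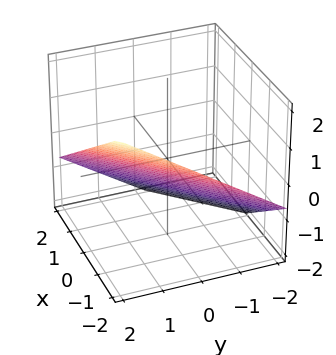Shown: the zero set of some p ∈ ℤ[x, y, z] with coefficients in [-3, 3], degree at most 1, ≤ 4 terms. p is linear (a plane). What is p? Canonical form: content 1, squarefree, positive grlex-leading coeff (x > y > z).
2*x - 2*y + 3*z + 2

(a) deg p = 1.
(b) Reading off the gridlines: it crosses the x-axis at the gridline x = -1; it meets the y-axis at y = 1 (among the integer gridlines).
(c) Solving for integer coefficients yields p as stated.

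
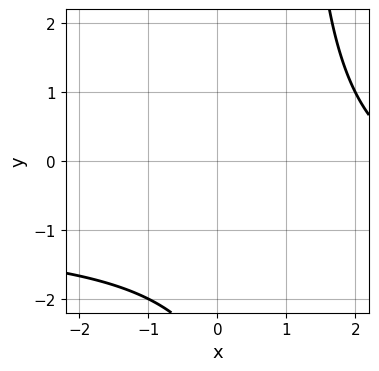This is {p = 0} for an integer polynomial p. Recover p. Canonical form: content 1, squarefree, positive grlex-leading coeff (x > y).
1. The degree is 2 — no degree-1 curve has this shape.
2. Observable constraints: the curve avoids every integer x-axis point in the box; no y-intercept at any integer in the box.
3. These observations pin down the coefficients.

x*y + x - y - 3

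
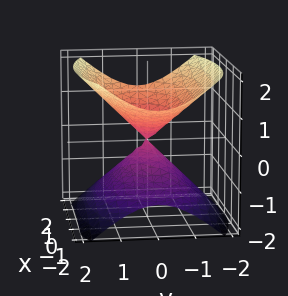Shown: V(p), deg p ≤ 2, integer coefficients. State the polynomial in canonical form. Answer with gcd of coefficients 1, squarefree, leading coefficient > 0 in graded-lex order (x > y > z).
First, I count 2 distinct pieces. Treating them together as one polynomial.
Then, deg p = 2. A double cone through the origin; a quadric.
Then, symmetries: mirror symmetry y ↦ −y ⇒ only even powers of y; the x ↦ −x reflection is a symmetry, so x appears only in even powers; mirror symmetry z ↦ −z ⇒ only even powers of z.
Next, observable constraints: it meets the y-axis at y = 0 (among the integer gridlines); one z-axis crossing is at z = 0; it crosses the x-axis at the gridline x = 0.
Finally, fitting integer coefficients to these (and the overall shape) gives p.

x^2 + 3*y^2 - 3*z^2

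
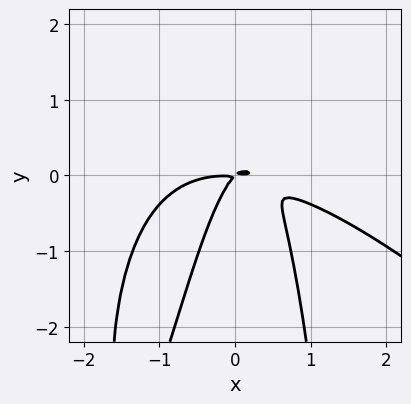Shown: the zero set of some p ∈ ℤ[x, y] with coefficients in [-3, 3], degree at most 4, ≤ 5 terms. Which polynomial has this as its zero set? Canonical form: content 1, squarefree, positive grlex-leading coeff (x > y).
x^4 + x^3*y + 3*x^2*y - x*y + y^2

deg p = 4.
The integer polynomial consistent with all of this is the stated p.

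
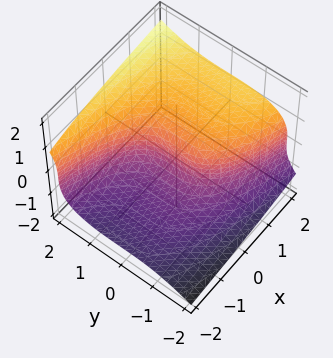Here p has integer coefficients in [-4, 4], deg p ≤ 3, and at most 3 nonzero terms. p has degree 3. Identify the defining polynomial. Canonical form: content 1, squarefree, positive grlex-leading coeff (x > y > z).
(a) deg p = 3. The shape is more complex than any degree-2 surface.
(b) Reading off the gridlines: it crosses the y-axis at the gridline y = 0; it crosses the x-axis at the gridline x = 0.
(c) The integer polynomial consistent with all of this is the stated p.

y^3 - 3*z^3 + 3*x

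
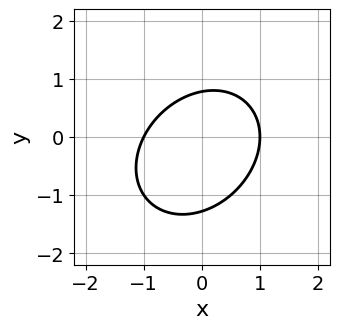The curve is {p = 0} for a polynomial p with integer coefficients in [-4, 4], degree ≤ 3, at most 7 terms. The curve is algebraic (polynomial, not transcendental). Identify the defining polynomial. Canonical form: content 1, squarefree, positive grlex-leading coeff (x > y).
2*x^2 - x*y + 2*y^2 + y - 2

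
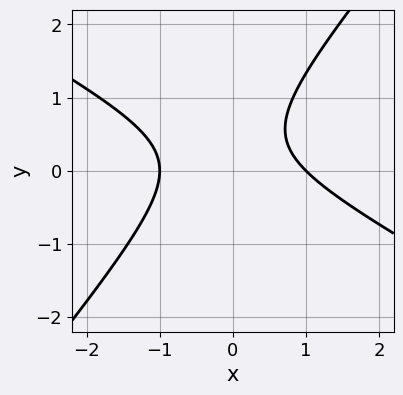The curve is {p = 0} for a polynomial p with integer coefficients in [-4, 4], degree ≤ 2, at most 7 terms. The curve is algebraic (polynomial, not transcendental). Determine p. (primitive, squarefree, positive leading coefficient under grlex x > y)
2*x^2 + 2*x*y - 3*y^2 + 2*y - 2

First, the degree is 2 — the shape is more complex than any degree-1 curve.
Next, observable constraints: no y-intercept at any integer in the box; the x-axis gridline crossings are at x ∈ {-1, 1}.
Finally, these observations pin down the coefficients.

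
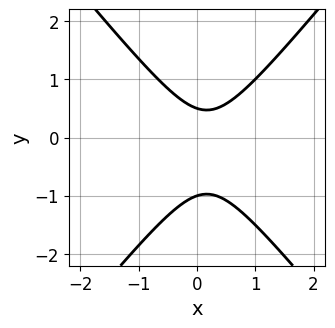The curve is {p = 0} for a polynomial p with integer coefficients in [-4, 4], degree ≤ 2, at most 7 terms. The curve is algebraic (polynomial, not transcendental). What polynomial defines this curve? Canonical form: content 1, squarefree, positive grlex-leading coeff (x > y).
First, deg p = 2. No degree-1 curve has this shape.
Next, observable constraints: it crosses the y-axis at the gridline y = -1; no x-intercept at any integer in the box.
Finally, matching integer coefficients to the picture gives p.

3*x^2 - 2*y^2 - x - y + 1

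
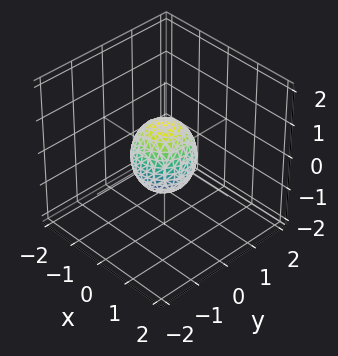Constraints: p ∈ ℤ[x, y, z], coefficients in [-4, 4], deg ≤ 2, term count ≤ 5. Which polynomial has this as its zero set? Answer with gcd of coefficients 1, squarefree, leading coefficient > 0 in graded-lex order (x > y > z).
1. deg p = 2.
2. Symmetries: rotational symmetry about the z-axis ⇒ p depends on x, y only through x² + y²; mirror symmetry z ↦ −z ⇒ only even powers of z.
3. Reading off the gridlines: the z-axis gridline crossings are at z ∈ {-1, 1}; a circular section at z = 0 has radius between 0 and 1.
4. Together with the visible shape, these determine p as stated.

3*x^2 + 3*y^2 + 2*z^2 - 2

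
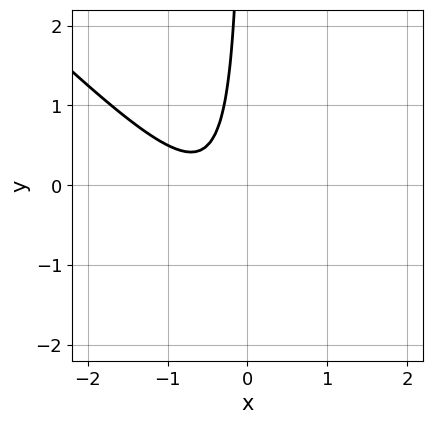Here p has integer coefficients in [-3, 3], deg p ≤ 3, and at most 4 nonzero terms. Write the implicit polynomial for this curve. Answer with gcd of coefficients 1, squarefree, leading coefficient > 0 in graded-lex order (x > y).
1. Degree: the shape is more complex than any degree-1 curve, so deg p = 2.
2. Against the integer gridlines: no y-intercept at any integer in the box; no x-intercept at any integer in the box.
3. These observations pin down the coefficients.

2*x^2 + 2*x*y + 2*x + 1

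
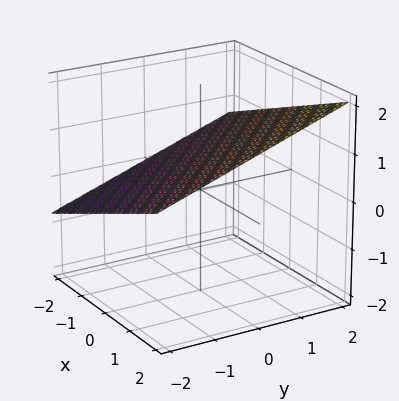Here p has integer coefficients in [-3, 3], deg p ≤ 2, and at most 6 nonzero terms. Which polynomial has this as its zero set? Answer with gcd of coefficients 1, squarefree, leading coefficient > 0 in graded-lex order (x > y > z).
First, the degree is 1 — every cross-section is a straight line — this is a plane.
Next, reading off the gridlines: one x-axis crossing is at x = -2; it crosses the y-axis at the gridline y = -2.
Finally, the integer polynomial consistent with all of this is the stated p.

x + y - 3*z + 2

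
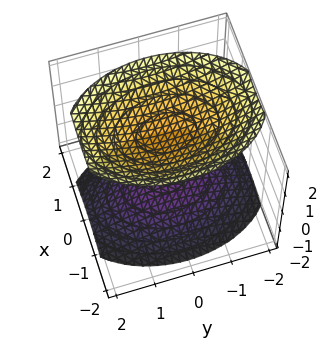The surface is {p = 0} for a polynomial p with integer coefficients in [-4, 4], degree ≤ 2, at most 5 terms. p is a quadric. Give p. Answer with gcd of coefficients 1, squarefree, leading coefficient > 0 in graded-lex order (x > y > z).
1. There are 2 components.
2. The degree is 2 — two separate bowl-shaped sheets opening away from each other; a quadric.
3. Symmetries: mirror symmetry x ↦ −x ⇒ only even powers of x; it's symmetric under z → −z, forcing even powers of z; mirror symmetry y ↦ −y ⇒ only even powers of y.
4. Against the integer gridlines: it misses every integer gridline on the y-axis; the surface avoids every integer x-axis point in the box.
5. These observations pin down the coefficients.

2*x^2 + y^2 - 2*z^2 + 3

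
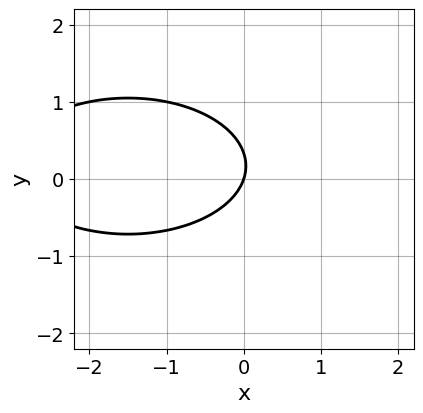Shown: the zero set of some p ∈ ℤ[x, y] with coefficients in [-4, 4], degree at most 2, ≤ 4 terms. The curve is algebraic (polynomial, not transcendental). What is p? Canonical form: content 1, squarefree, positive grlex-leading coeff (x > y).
First, degree: no degree-1 curve has this shape, so deg p = 2.
Next, reading off the gridlines: one y-axis crossing is at y = 0; it crosses the x-axis at the gridline x = 0.
Finally, the integer polynomial consistent with all of this is the stated p.

x^2 + 3*y^2 + 3*x - y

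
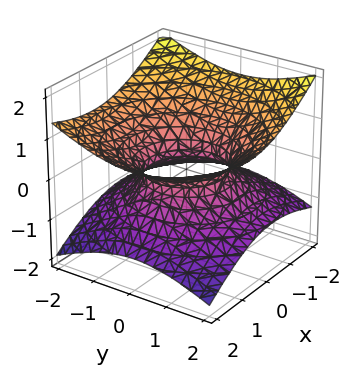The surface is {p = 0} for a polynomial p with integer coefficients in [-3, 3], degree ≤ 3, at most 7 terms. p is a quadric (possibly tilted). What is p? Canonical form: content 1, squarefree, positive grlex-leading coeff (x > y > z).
x^2 - x*z + y^2 - 3*z^2 - 1

(a) deg p = 2. A generic line meets the surface in up to 2 points.
(b) Observable constraints: among the integer gridlines, it crosses the y-axis at y ∈ {-1, 1}; no z-intercept at any integer in the box.
(c) Fitting integer coefficients to these (and the overall shape) gives p. Check: (-1, 0, 0) on the x-axis lies on the surface, and p(-1, 0, 0) = 0. ✓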